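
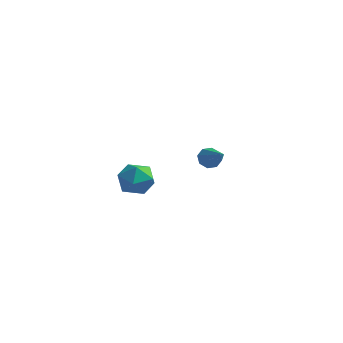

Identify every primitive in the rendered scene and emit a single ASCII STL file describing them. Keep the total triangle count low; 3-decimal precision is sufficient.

solid 
facet normal -0.345 0.795 0.498
outer loop
vertex -0.18 -2.346 3.434
vertex -0.366 -2.901 4.191
vertex 0.488 -2.477 4.106
endloop
endfacet
facet normal 0.161 0.986 0.032
outer loop
vertex -0.18 -2.346 3.434
vertex 0.488 -2.477 4.106
vertex 0.732 -2.487 3.181
endloop
endfacet
facet normal -0.050 0.784 -0.618
outer loop
vertex -0.18 -2.346 3.434
vertex 0.732 -2.487 3.181
vertex 0.028 -2.916 2.694
endloop
endfacet
facet normal -0.688 0.469 -0.554
outer loop
vertex -0.18 -2.346 3.434
vertex 0.028 -2.916 2.694
vertex -0.65 -3.172 3.319
endloop
endfacet
facet normal -0.869 0.476 0.135
outer loop
vertex -0.18 -2.346 3.434
vertex -0.65 -3.172 3.319
vertex -0.366 -2.901 4.191
endloop
endfacet
facet normal 0.756 0.626 0.193
outer loop
vertex 0.732 -2.487 3.181
vertex 0.488 -2.477 4.106
vertex 1.11 -3.128 3.781
endloop
endfacet
facet normal -0.063 0.317 0.946
outer loop
vertex 0.488 -2.477 4.106
vertex -0.366 -2.901 4.191
vertex 0.432 -3.384 4.406
endloop
endfacet
facet normal -0.911 -0.201 0.359
outer loop
vertex -0.366 -2.901 4.191
vertex -0.65 -3.172 3.319
vertex -0.272 -3.813 3.919
endloop
endfacet
facet normal -0.618 -0.212 -0.757
outer loop
vertex -0.65 -3.172 3.319
vertex 0.028 -2.916 2.694
vertex -0.028 -3.823 2.994
endloop
endfacet
facet normal 0.413 0.299 -0.860
outer loop
vertex 0.028 -2.916 2.694
vertex 0.732 -2.487 3.181
vertex 0.826 -3.399 2.909
endloop
endfacet
facet normal 0.688 -0.469 0.554
outer loop
vertex 0.64 -3.954 3.666
vertex 1.11 -3.128 3.781
vertex 0.432 -3.384 4.406
endloop
endfacet
facet normal 0.050 -0.784 0.618
outer loop
vertex 0.64 -3.954 3.666
vertex 0.432 -3.384 4.406
vertex -0.272 -3.813 3.919
endloop
endfacet
facet normal -0.161 -0.986 -0.032
outer loop
vertex 0.64 -3.954 3.666
vertex -0.272 -3.813 3.919
vertex -0.028 -3.823 2.994
endloop
endfacet
facet normal 0.345 -0.795 -0.498
outer loop
vertex 0.64 -3.954 3.666
vertex -0.028 -3.823 2.994
vertex 0.826 -3.399 2.909
endloop
endfacet
facet normal 0.869 -0.476 -0.135
outer loop
vertex 0.64 -3.954 3.666
vertex 0.826 -3.399 2.909
vertex 1.11 -3.128 3.781
endloop
endfacet
facet normal 0.618 0.212 0.757
outer loop
vertex 0.432 -3.384 4.406
vertex 1.11 -3.128 3.781
vertex 0.488 -2.477 4.106
endloop
endfacet
facet normal -0.413 -0.299 0.860
outer loop
vertex -0.272 -3.813 3.919
vertex 0.432 -3.384 4.406
vertex -0.366 -2.901 4.191
endloop
endfacet
facet normal -0.756 -0.626 -0.193
outer loop
vertex -0.028 -3.823 2.994
vertex -0.272 -3.813 3.919
vertex -0.65 -3.172 3.319
endloop
endfacet
facet normal 0.063 -0.317 -0.946
outer loop
vertex 0.826 -3.399 2.909
vertex -0.028 -3.823 2.994
vertex 0.028 -2.916 2.694
endloop
endfacet
facet normal 0.911 0.201 -0.359
outer loop
vertex 1.11 -3.128 3.781
vertex 0.826 -3.399 2.909
vertex 0.732 -2.487 3.181
endloop
endfacet
facet normal -0.742 0.454 -0.493
outer loop
vertex 0.418 3.009 1.999
vertex 0.055 2.959 2.5
vertex 0.455 3.383 2.288
endloop
endfacet
facet normal 0.867 0.249 -0.433
outer loop
vertex 0.418 3.009 1.999
vertex 0.455 3.383 2.288
vertex 1.325 2.181 3.34
endloop
endfacet
facet normal -0.743 0.456 -0.490
outer loop
vertex 0.455 3.383 2.288
vertex 0.055 2.959 2.5
vertex 0.259 3.509 2.702
endloop
endfacet
facet normal 0.736 0.661 0.147
outer loop
vertex 0.455 3.383 2.288
vertex 0.259 3.509 2.702
vertex 1.325 2.181 3.34
endloop
endfacet
facet normal -0.741 0.456 -0.493
outer loop
vertex 0.259 3.509 2.702
vertex 0.055 2.959 2.5
vertex -0.057 3.313 2.996
endloop
endfacet
facet normal 0.310 0.602 0.735
outer loop
vertex 0.259 3.509 2.702
vertex -0.057 3.313 2.996
vertex 1.325 2.181 3.34
endloop
endfacet
facet normal -0.742 0.455 -0.492
outer loop
vertex -0.057 3.313 2.996
vertex 0.055 2.959 2.5
vertex -0.307 2.909 3.0
endloop
endfacet
facet normal -0.157 0.107 0.982
outer loop
vertex -0.057 3.313 2.996
vertex -0.307 2.909 3.0
vertex 1.325 2.181 3.34
endloop
endfacet
facet normal -0.742 0.455 -0.492
outer loop
vertex -0.307 2.909 3.0
vertex 0.055 2.959 2.5
vertex -0.345 2.535 2.711
endloop
endfacet
facet normal -0.395 -0.536 0.746
outer loop
vertex -0.307 2.909 3.0
vertex -0.345 2.535 2.711
vertex 1.325 2.181 3.34
endloop
endfacet
facet normal -0.742 0.455 -0.493
outer loop
vertex -0.345 2.535 2.711
vertex 0.055 2.959 2.5
vertex -0.148 2.409 2.298
endloop
endfacet
facet normal -0.263 -0.951 0.164
outer loop
vertex -0.345 2.535 2.711
vertex -0.148 2.409 2.298
vertex 1.325 2.181 3.34
endloop
endfacet
facet normal -0.743 0.455 -0.492
outer loop
vertex -0.148 2.409 2.298
vertex 0.055 2.959 2.5
vertex 0.168 2.606 2.003
endloop
endfacet
facet normal 0.161 -0.892 -0.423
outer loop
vertex -0.148 2.409 2.298
vertex 0.168 2.606 2.003
vertex 1.325 2.181 3.34
endloop
endfacet
facet normal -0.742 0.455 -0.492
outer loop
vertex 0.168 2.606 2.003
vertex 0.055 2.959 2.5
vertex 0.418 3.009 1.999
endloop
endfacet
facet normal 0.628 -0.396 -0.670
outer loop
vertex 0.168 2.606 2.003
vertex 0.418 3.009 1.999
vertex 1.325 2.181 3.34
endloop
endfacet

endsolid


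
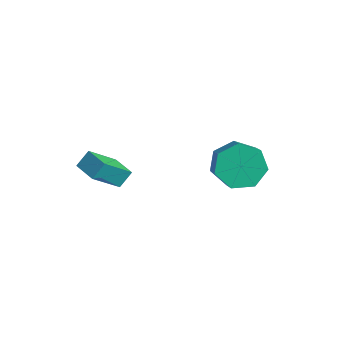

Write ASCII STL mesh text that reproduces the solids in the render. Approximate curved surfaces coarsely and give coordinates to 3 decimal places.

solid 
facet normal -1.000 0.024 0.008
outer loop
vertex -4.249 -1.668 -3.658
vertex -4.231 -1.111 -3.057
vertex -4.229 -0.444 -4.794
endloop
endfacet
facet normal -0.022 -0.680 -0.733
outer loop
vertex -3.149 -0.469 -4.803
vertex -4.249 -1.668 -3.658
vertex -4.229 -0.444 -4.794
endloop
endfacet
facet normal -1.000 0.024 0.008
outer loop
vertex -4.229 -0.444 -4.794
vertex -4.231 -1.111 -3.057
vertex -4.211 0.114 -4.193
endloop
endfacet
facet normal 0.011 0.733 -0.681
outer loop
vertex -4.211 0.114 -4.193
vertex -3.149 -0.469 -4.803
vertex -4.229 -0.444 -4.794
endloop
endfacet
facet normal -0.011 -0.733 0.680
outer loop
vertex -4.249 -1.668 -3.658
vertex -3.151 -1.136 -3.066
vertex -4.231 -1.111 -3.057
endloop
endfacet
facet normal -0.022 -0.680 -0.733
outer loop
vertex -3.169 -1.694 -3.667
vertex -4.249 -1.668 -3.658
vertex -3.149 -0.469 -4.803
endloop
endfacet
facet normal -0.012 -0.733 0.681
outer loop
vertex -3.169 -1.694 -3.667
vertex -3.151 -1.136 -3.066
vertex -4.249 -1.668 -3.658
endloop
endfacet
facet normal 0.022 0.680 0.733
outer loop
vertex -4.231 -1.111 -3.057
vertex -3.151 -1.136 -3.066
vertex -4.211 0.114 -4.193
endloop
endfacet
facet normal 0.012 0.733 -0.680
outer loop
vertex -3.131 0.088 -4.202
vertex -3.149 -0.469 -4.803
vertex -4.211 0.114 -4.193
endloop
endfacet
facet normal 0.022 0.680 0.733
outer loop
vertex -4.211 0.114 -4.193
vertex -3.151 -1.136 -3.066
vertex -3.131 0.088 -4.202
endloop
endfacet
facet normal 1.000 -0.024 -0.008
outer loop
vertex -3.131 0.088 -4.202
vertex -3.169 -1.694 -3.667
vertex -3.149 -0.469 -4.803
endloop
endfacet
facet normal 1.000 -0.024 -0.008
outer loop
vertex -3.151 -1.136 -3.066
vertex -3.169 -1.694 -3.667
vertex -3.131 0.088 -4.202
endloop
endfacet
facet normal -0.731 0.391 -0.559
outer loop
vertex 1.132 2.346 -3.044
vertex 0.478 2.205 -2.287
vertex 1.056 3.011 -2.479
endloop
endfacet
facet normal 0.677 0.520 -0.521
outer loop
vertex 1.132 2.346 -3.044
vertex 1.056 3.011 -2.479
vertex 1.936 1.916 -2.429
endloop
endfacet
facet normal 0.677 0.520 -0.521
outer loop
vertex 1.936 1.916 -2.429
vertex 1.056 3.011 -2.479
vertex 1.86 2.581 -1.864
endloop
endfacet
facet normal 0.731 -0.392 0.559
outer loop
vertex 1.936 1.916 -2.429
vertex 1.86 2.581 -1.864
vertex 1.282 1.775 -1.673
endloop
endfacet
facet normal -0.731 0.391 -0.560
outer loop
vertex 1.056 3.011 -2.479
vertex 0.478 2.205 -2.287
vertex 0.544 3.07 -1.769
endloop
endfacet
facet normal 0.354 0.918 0.179
outer loop
vertex 1.056 3.011 -2.479
vertex 0.544 3.07 -1.769
vertex 1.86 2.581 -1.864
endloop
endfacet
facet normal 0.354 0.918 0.180
outer loop
vertex 1.86 2.581 -1.864
vertex 0.544 3.07 -1.769
vertex 1.349 2.639 -1.154
endloop
endfacet
facet normal 0.731 -0.392 0.558
outer loop
vertex 1.86 2.581 -1.864
vertex 1.349 2.639 -1.154
vertex 1.282 1.775 -1.673
endloop
endfacet
facet normal -0.731 0.391 -0.559
outer loop
vertex 0.544 3.07 -1.769
vertex 0.478 2.205 -2.287
vertex -0.017 2.477 -1.45
endloop
endfacet
facet normal -0.235 0.624 0.745
outer loop
vertex 0.544 3.07 -1.769
vertex -0.017 2.477 -1.45
vertex 1.349 2.639 -1.154
endloop
endfacet
facet normal -0.235 0.625 0.745
outer loop
vertex 1.349 2.639 -1.154
vertex -0.017 2.477 -1.45
vertex 0.787 2.047 -0.835
endloop
endfacet
facet normal 0.731 -0.392 0.559
outer loop
vertex 1.349 2.639 -1.154
vertex 0.787 2.047 -0.835
vertex 1.282 1.775 -1.673
endloop
endfacet
facet normal -0.731 0.392 -0.559
outer loop
vertex -0.017 2.477 -1.45
vertex 0.478 2.205 -2.287
vertex -0.206 1.68 -1.761
endloop
endfacet
facet normal -0.647 -0.139 0.749
outer loop
vertex -0.017 2.477 -1.45
vertex -0.206 1.68 -1.761
vertex 0.787 2.047 -0.835
endloop
endfacet
facet normal -0.647 -0.140 0.749
outer loop
vertex 0.787 2.047 -0.835
vertex -0.206 1.68 -1.761
vertex 0.599 1.249 -1.146
endloop
endfacet
facet normal 0.732 -0.390 0.559
outer loop
vertex 0.787 2.047 -0.835
vertex 0.599 1.249 -1.146
vertex 1.282 1.775 -1.673
endloop
endfacet
facet normal -0.731 0.392 -0.559
outer loop
vertex -0.206 1.68 -1.761
vertex 0.478 2.205 -2.287
vertex 0.12 1.278 -2.469
endloop
endfacet
facet normal -0.572 -0.798 0.190
outer loop
vertex -0.206 1.68 -1.761
vertex 0.12 1.278 -2.469
vertex 0.599 1.249 -1.146
endloop
endfacet
facet normal -0.571 -0.799 0.189
outer loop
vertex 0.599 1.249 -1.146
vertex 0.12 1.278 -2.469
vertex 0.925 0.848 -1.854
endloop
endfacet
facet normal 0.732 -0.391 0.558
outer loop
vertex 0.599 1.249 -1.146
vertex 0.925 0.848 -1.854
vertex 1.282 1.775 -1.673
endloop
endfacet
facet normal -0.731 0.392 -0.559
outer loop
vertex 0.12 1.278 -2.469
vertex 0.478 2.205 -2.287
vertex 0.716 1.575 -3.04
endloop
endfacet
facet normal -0.065 -0.856 -0.513
outer loop
vertex 0.12 1.278 -2.469
vertex 0.716 1.575 -3.04
vertex 0.925 0.848 -1.854
endloop
endfacet
facet normal -0.066 -0.856 -0.513
outer loop
vertex 0.925 0.848 -1.854
vertex 0.716 1.575 -3.04
vertex 1.52 1.144 -2.425
endloop
endfacet
facet normal 0.731 -0.391 0.559
outer loop
vertex 0.925 0.848 -1.854
vertex 1.52 1.144 -2.425
vertex 1.282 1.775 -1.673
endloop
endfacet
facet normal -0.731 0.392 -0.559
outer loop
vertex 0.716 1.575 -3.04
vertex 0.478 2.205 -2.287
vertex 1.132 2.346 -3.044
endloop
endfacet
facet normal 0.490 -0.269 -0.829
outer loop
vertex 0.716 1.575 -3.04
vertex 1.132 2.346 -3.044
vertex 1.52 1.144 -2.425
endloop
endfacet
facet normal 0.490 -0.269 -0.829
outer loop
vertex 1.52 1.144 -2.425
vertex 1.132 2.346 -3.044
vertex 1.936 1.916 -2.429
endloop
endfacet
facet normal 0.731 -0.391 0.559
outer loop
vertex 1.52 1.144 -2.425
vertex 1.936 1.916 -2.429
vertex 1.282 1.775 -1.673
endloop
endfacet

endsolid


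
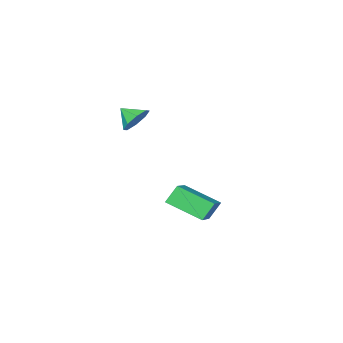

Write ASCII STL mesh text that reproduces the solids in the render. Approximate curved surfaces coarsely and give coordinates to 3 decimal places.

solid 
facet normal -0.345 0.763 -0.546
outer loop
vertex -0.005 -2.24 2.173
vertex -0.717 -2.257 2.599
vertex 0.009 -1.866 2.687
endloop
endfacet
facet normal 0.958 -0.242 0.150
outer loop
vertex -0.005 -2.24 2.173
vertex 0.009 -1.866 2.687
vertex -0.363 -3.043 3.161
endloop
endfacet
facet normal -0.345 0.763 -0.547
outer loop
vertex 0.009 -1.866 2.687
vertex -0.717 -2.257 2.599
vertex -0.402 -1.721 3.148
endloop
endfacet
facet normal 0.751 0.029 0.660
outer loop
vertex 0.009 -1.866 2.687
vertex -0.402 -1.721 3.148
vertex -0.363 -3.043 3.161
endloop
endfacet
facet normal -0.345 0.763 -0.547
outer loop
vertex -0.402 -1.721 3.148
vertex -0.717 -2.257 2.599
vertex -0.998 -1.89 3.288
endloop
endfacet
facet normal 0.224 0.016 0.974
outer loop
vertex -0.402 -1.721 3.148
vertex -0.998 -1.89 3.288
vertex -0.363 -3.043 3.161
endloop
endfacet
facet normal -0.344 0.763 -0.547
outer loop
vertex -0.998 -1.89 3.288
vertex -0.717 -2.257 2.599
vertex -1.43 -2.274 3.024
endloop
endfacet
facet normal -0.313 -0.273 0.910
outer loop
vertex -0.998 -1.89 3.288
vertex -1.43 -2.274 3.024
vertex -0.363 -3.043 3.161
endloop
endfacet
facet normal -0.344 0.763 -0.547
outer loop
vertex -1.43 -2.274 3.024
vertex -0.717 -2.257 2.599
vertex -1.444 -2.648 2.511
endloop
endfacet
facet normal -0.547 -0.669 0.503
outer loop
vertex -1.43 -2.274 3.024
vertex -1.444 -2.648 2.511
vertex -0.363 -3.043 3.161
endloop
endfacet
facet normal -0.345 0.764 -0.546
outer loop
vertex -1.444 -2.648 2.511
vertex -0.717 -2.257 2.599
vertex -1.033 -2.793 2.049
endloop
endfacet
facet normal -0.340 -0.941 -0.007
outer loop
vertex -1.444 -2.648 2.511
vertex -1.033 -2.793 2.049
vertex -0.363 -3.043 3.161
endloop
endfacet
facet normal -0.345 0.764 -0.546
outer loop
vertex -1.033 -2.793 2.049
vertex -0.717 -2.257 2.599
vertex -0.437 -2.624 1.909
endloop
endfacet
facet normal 0.188 -0.928 -0.322
outer loop
vertex -1.033 -2.793 2.049
vertex -0.437 -2.624 1.909
vertex -0.363 -3.043 3.161
endloop
endfacet
facet normal -0.345 0.763 -0.546
outer loop
vertex -0.437 -2.624 1.909
vertex -0.717 -2.257 2.599
vertex -0.005 -2.24 2.173
endloop
endfacet
facet normal 0.725 -0.639 -0.257
outer loop
vertex -0.437 -2.624 1.909
vertex -0.005 -2.24 2.173
vertex -0.363 -3.043 3.161
endloop
endfacet
facet normal -0.581 0.045 0.813
outer loop
vertex -2.471 -1.582 -1.825
vertex -3.48 -0.041 -2.631
vertex -3.759 -2.87 -2.675
endloop
endfacet
facet normal 0.502 -0.766 0.401
outer loop
vertex -3.12 -2.919 -3.569
vertex -2.471 -1.582 -1.825
vertex -3.759 -2.87 -2.675
endloop
endfacet
facet normal -0.581 0.045 0.813
outer loop
vertex -3.759 -2.87 -2.675
vertex -3.48 -0.041 -2.631
vertex -4.768 -1.329 -3.481
endloop
endfacet
facet normal -0.641 -0.641 -0.423
outer loop
vertex -4.768 -1.329 -3.481
vertex -3.12 -2.919 -3.569
vertex -3.759 -2.87 -2.675
endloop
endfacet
facet normal 0.641 0.641 0.423
outer loop
vertex -2.471 -1.582 -1.825
vertex -2.841 -0.09 -3.525
vertex -3.48 -0.041 -2.631
endloop
endfacet
facet normal 0.502 -0.766 0.401
outer loop
vertex -1.832 -1.631 -2.719
vertex -2.471 -1.582 -1.825
vertex -3.12 -2.919 -3.569
endloop
endfacet
facet normal 0.641 0.641 0.423
outer loop
vertex -1.832 -1.631 -2.719
vertex -2.841 -0.09 -3.525
vertex -2.471 -1.582 -1.825
endloop
endfacet
facet normal -0.502 0.766 -0.401
outer loop
vertex -3.48 -0.041 -2.631
vertex -2.841 -0.09 -3.525
vertex -4.768 -1.329 -3.481
endloop
endfacet
facet normal -0.641 -0.641 -0.423
outer loop
vertex -4.129 -1.378 -4.375
vertex -3.12 -2.919 -3.569
vertex -4.768 -1.329 -3.481
endloop
endfacet
facet normal -0.502 0.766 -0.401
outer loop
vertex -4.768 -1.329 -3.481
vertex -2.841 -0.09 -3.525
vertex -4.129 -1.378 -4.375
endloop
endfacet
facet normal 0.581 -0.045 -0.813
outer loop
vertex -4.129 -1.378 -4.375
vertex -1.832 -1.631 -2.719
vertex -3.12 -2.919 -3.569
endloop
endfacet
facet normal 0.581 -0.045 -0.813
outer loop
vertex -2.841 -0.09 -3.525
vertex -1.832 -1.631 -2.719
vertex -4.129 -1.378 -4.375
endloop
endfacet

endsolid


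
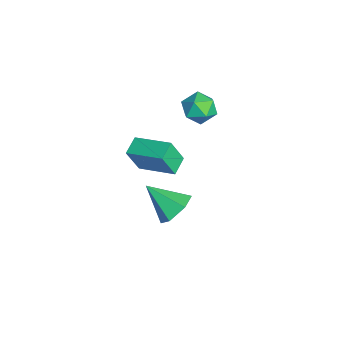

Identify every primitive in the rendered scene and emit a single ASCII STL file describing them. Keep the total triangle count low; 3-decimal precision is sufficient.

solid 
facet normal -0.482 0.599 0.640
outer loop
vertex -1.678 2.972 0.633
vertex -1.634 2.26 1.332
vertex -0.899 2.933 1.256
endloop
endfacet
facet normal -0.093 0.980 0.178
outer loop
vertex -1.678 2.972 0.633
vertex -0.899 2.933 1.256
vertex -0.754 3.123 0.286
endloop
endfacet
facet normal -0.314 0.819 -0.480
outer loop
vertex -1.678 2.972 0.633
vertex -0.754 3.123 0.286
vertex -1.399 2.569 -0.237
endloop
endfacet
facet normal -0.839 0.339 -0.426
outer loop
vertex -1.678 2.972 0.633
vertex -1.399 2.569 -0.237
vertex -1.943 2.035 0.409
endloop
endfacet
facet normal -0.942 0.203 0.266
outer loop
vertex -1.678 2.972 0.633
vertex -1.943 2.035 0.409
vertex -1.634 2.26 1.332
endloop
endfacet
facet normal 0.587 0.774 0.239
outer loop
vertex -0.754 3.123 0.286
vertex -0.899 2.933 1.256
vertex -0.137 2.505 0.771
endloop
endfacet
facet normal -0.041 0.156 0.987
outer loop
vertex -0.899 2.933 1.256
vertex -1.634 2.26 1.332
vertex -0.681 1.971 1.417
endloop
endfacet
facet normal -0.786 -0.486 0.382
outer loop
vertex -1.634 2.26 1.332
vertex -1.943 2.035 0.409
vertex -1.326 1.417 0.894
endloop
endfacet
facet normal -0.619 -0.264 -0.740
outer loop
vertex -1.943 2.035 0.409
vertex -1.399 2.569 -0.237
vertex -1.181 1.607 -0.076
endloop
endfacet
facet normal 0.229 0.513 -0.827
outer loop
vertex -1.399 2.569 -0.237
vertex -0.754 3.123 0.286
vertex -0.446 2.28 -0.152
endloop
endfacet
facet normal 0.839 -0.339 0.426
outer loop
vertex -0.402 1.568 0.547
vertex -0.137 2.505 0.771
vertex -0.681 1.971 1.417
endloop
endfacet
facet normal 0.314 -0.819 0.480
outer loop
vertex -0.402 1.568 0.547
vertex -0.681 1.971 1.417
vertex -1.326 1.417 0.894
endloop
endfacet
facet normal 0.093 -0.980 -0.178
outer loop
vertex -0.402 1.568 0.547
vertex -1.326 1.417 0.894
vertex -1.181 1.607 -0.076
endloop
endfacet
facet normal 0.482 -0.599 -0.640
outer loop
vertex -0.402 1.568 0.547
vertex -1.181 1.607 -0.076
vertex -0.446 2.28 -0.152
endloop
endfacet
facet normal 0.942 -0.203 -0.266
outer loop
vertex -0.402 1.568 0.547
vertex -0.446 2.28 -0.152
vertex -0.137 2.505 0.771
endloop
endfacet
facet normal 0.619 0.264 0.740
outer loop
vertex -0.681 1.971 1.417
vertex -0.137 2.505 0.771
vertex -0.899 2.933 1.256
endloop
endfacet
facet normal -0.229 -0.513 0.827
outer loop
vertex -1.326 1.417 0.894
vertex -0.681 1.971 1.417
vertex -1.634 2.26 1.332
endloop
endfacet
facet normal -0.587 -0.774 -0.239
outer loop
vertex -1.181 1.607 -0.076
vertex -1.326 1.417 0.894
vertex -1.943 2.035 0.409
endloop
endfacet
facet normal 0.041 -0.156 -0.987
outer loop
vertex -0.446 2.28 -0.152
vertex -1.181 1.607 -0.076
vertex -1.399 2.569 -0.237
endloop
endfacet
facet normal 0.786 0.486 -0.382
outer loop
vertex -0.137 2.505 0.771
vertex -0.446 2.28 -0.152
vertex -0.754 3.123 0.286
endloop
endfacet
facet normal 0.417 0.682 -0.601
outer loop
vertex 5.148 0.176 -1.784
vertex 4.203 0.595 -1.965
vertex 4.787 0.943 -1.164
endloop
endfacet
facet normal 0.591 -0.321 0.741
outer loop
vertex 5.148 0.176 -1.784
vertex 4.787 0.943 -1.164
vertex 3.377 -0.755 -0.775
endloop
endfacet
facet normal 0.417 0.682 -0.600
outer loop
vertex 4.787 0.943 -1.164
vertex 4.203 0.595 -1.965
vertex 3.841 1.362 -1.345
endloop
endfacet
facet normal -0.063 0.272 0.960
outer loop
vertex 4.787 0.943 -1.164
vertex 3.841 1.362 -1.345
vertex 3.377 -0.755 -0.775
endloop
endfacet
facet normal 0.417 0.682 -0.601
outer loop
vertex 3.841 1.362 -1.345
vertex 4.203 0.595 -1.965
vertex 3.257 1.014 -2.145
endloop
endfacet
facet normal -0.827 0.308 0.470
outer loop
vertex 3.841 1.362 -1.345
vertex 3.257 1.014 -2.145
vertex 3.377 -0.755 -0.775
endloop
endfacet
facet normal 0.417 0.683 -0.600
outer loop
vertex 3.257 1.014 -2.145
vertex 4.203 0.595 -1.965
vertex 3.619 0.248 -2.765
endloop
endfacet
facet normal -0.938 -0.249 -0.240
outer loop
vertex 3.257 1.014 -2.145
vertex 3.619 0.248 -2.765
vertex 3.377 -0.755 -0.775
endloop
endfacet
facet normal 0.417 0.682 -0.601
outer loop
vertex 3.619 0.248 -2.765
vertex 4.203 0.595 -1.965
vertex 4.564 -0.171 -2.584
endloop
endfacet
facet normal -0.285 -0.842 -0.459
outer loop
vertex 3.619 0.248 -2.765
vertex 4.564 -0.171 -2.584
vertex 3.377 -0.755 -0.775
endloop
endfacet
facet normal 0.417 0.682 -0.601
outer loop
vertex 4.564 -0.171 -2.584
vertex 4.203 0.595 -1.965
vertex 5.148 0.176 -1.784
endloop
endfacet
facet normal 0.479 -0.877 0.031
outer loop
vertex 4.564 -0.171 -2.584
vertex 5.148 0.176 -1.784
vertex 3.377 -0.755 -0.775
endloop
endfacet
facet normal -0.827 0.480 0.292
outer loop
vertex -2.806 -0.767 -3.346
vertex -1.605 0.941 -2.752
vertex -2.973 -0.108 -4.904
endloop
endfacet
facet normal -0.553 -0.787 -0.273
outer loop
vertex -2.055 -0.641 -5.228
vertex -2.806 -0.767 -3.346
vertex -2.973 -0.108 -4.904
endloop
endfacet
facet normal -0.827 0.480 0.292
outer loop
vertex -2.973 -0.108 -4.904
vertex -1.605 0.941 -2.752
vertex -1.772 1.6 -4.31
endloop
endfacet
facet normal -0.098 0.388 -0.916
outer loop
vertex -1.772 1.6 -4.31
vertex -2.055 -0.641 -5.228
vertex -2.973 -0.108 -4.904
endloop
endfacet
facet normal 0.098 -0.388 0.916
outer loop
vertex -2.806 -0.767 -3.346
vertex -0.687 0.408 -3.076
vertex -1.605 0.941 -2.752
endloop
endfacet
facet normal -0.553 -0.787 -0.273
outer loop
vertex -1.888 -1.3 -3.67
vertex -2.806 -0.767 -3.346
vertex -2.055 -0.641 -5.228
endloop
endfacet
facet normal 0.098 -0.388 0.916
outer loop
vertex -1.888 -1.3 -3.67
vertex -0.687 0.408 -3.076
vertex -2.806 -0.767 -3.346
endloop
endfacet
facet normal 0.553 0.787 0.273
outer loop
vertex -1.605 0.941 -2.752
vertex -0.687 0.408 -3.076
vertex -1.772 1.6 -4.31
endloop
endfacet
facet normal -0.098 0.388 -0.916
outer loop
vertex -0.854 1.067 -4.634
vertex -2.055 -0.641 -5.228
vertex -1.772 1.6 -4.31
endloop
endfacet
facet normal 0.553 0.787 0.273
outer loop
vertex -1.772 1.6 -4.31
vertex -0.687 0.408 -3.076
vertex -0.854 1.067 -4.634
endloop
endfacet
facet normal 0.827 -0.480 -0.292
outer loop
vertex -0.854 1.067 -4.634
vertex -1.888 -1.3 -3.67
vertex -2.055 -0.641 -5.228
endloop
endfacet
facet normal 0.827 -0.480 -0.292
outer loop
vertex -0.687 0.408 -3.076
vertex -1.888 -1.3 -3.67
vertex -0.854 1.067 -4.634
endloop
endfacet

endsolid


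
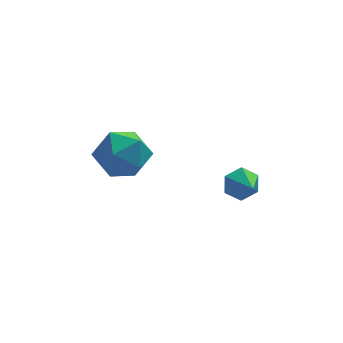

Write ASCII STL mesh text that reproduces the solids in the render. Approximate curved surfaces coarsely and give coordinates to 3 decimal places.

solid 
facet normal -0.190 0.859 -0.476
outer loop
vertex 0.945 2.87 0.799
vertex 0.401 2.96 1.179
vertex 0.993 3.202 1.379
endloop
endfacet
facet normal 0.959 -0.272 0.076
outer loop
vertex 0.945 2.87 0.799
vertex 0.993 3.202 1.379
vertex 0.619 1.98 1.721
endloop
endfacet
facet normal -0.191 0.860 -0.474
outer loop
vertex 0.993 3.202 1.379
vertex 0.401 2.96 1.179
vertex 0.449 3.291 1.76
endloop
endfacet
facet normal 0.578 0.051 0.814
outer loop
vertex 0.993 3.202 1.379
vertex 0.449 3.291 1.76
vertex 0.619 1.98 1.721
endloop
endfacet
facet normal -0.191 0.860 -0.474
outer loop
vertex 0.449 3.291 1.76
vertex 0.401 2.96 1.179
vertex -0.143 3.049 1.56
endloop
endfacet
facet normal -0.295 -0.067 0.953
outer loop
vertex 0.449 3.291 1.76
vertex -0.143 3.049 1.56
vertex 0.619 1.98 1.721
endloop
endfacet
facet normal -0.192 0.859 -0.474
outer loop
vertex -0.143 3.049 1.56
vertex 0.401 2.96 1.179
vertex -0.191 2.718 0.98
endloop
endfacet
facet normal -0.786 -0.507 0.354
outer loop
vertex -0.143 3.049 1.56
vertex -0.191 2.718 0.98
vertex 0.619 1.98 1.721
endloop
endfacet
facet normal -0.191 0.859 -0.476
outer loop
vertex -0.191 2.718 0.98
vertex 0.401 2.96 1.179
vertex 0.353 2.628 0.599
endloop
endfacet
facet normal -0.406 -0.830 -0.383
outer loop
vertex -0.191 2.718 0.98
vertex 0.353 2.628 0.599
vertex 0.619 1.98 1.721
endloop
endfacet
facet normal -0.190 0.859 -0.476
outer loop
vertex 0.353 2.628 0.599
vertex 0.401 2.96 1.179
vertex 0.945 2.87 0.799
endloop
endfacet
facet normal 0.468 -0.713 -0.523
outer loop
vertex 0.353 2.628 0.599
vertex 0.945 2.87 0.799
vertex 0.619 1.98 1.721
endloop
endfacet
facet normal -0.773 0.463 0.434
outer loop
vertex -4.483 3.339 2.857
vertex -3.844 3.654 3.659
vertex -3.961 4.273 2.791
endloop
endfacet
facet normal -0.847 0.454 -0.275
outer loop
vertex -4.483 3.339 2.857
vertex -3.961 4.273 2.791
vertex -4.026 3.633 1.933
endloop
endfacet
facet normal -0.842 -0.227 -0.489
outer loop
vertex -4.483 3.339 2.857
vertex -4.026 3.633 1.933
vertex -3.949 2.618 2.271
endloop
endfacet
facet normal -0.765 -0.638 0.089
outer loop
vertex -4.483 3.339 2.857
vertex -3.949 2.618 2.271
vertex -3.836 2.631 3.337
endloop
endfacet
facet normal -0.722 -0.213 0.659
outer loop
vertex -4.483 3.339 2.857
vertex -3.836 2.631 3.337
vertex -3.844 3.654 3.659
endloop
endfacet
facet normal -0.280 0.780 -0.560
outer loop
vertex -4.026 3.633 1.933
vertex -3.961 4.273 2.791
vertex -3.104 4.129 2.163
endloop
endfacet
facet normal -0.158 0.794 0.587
outer loop
vertex -3.961 4.273 2.791
vertex -3.844 3.654 3.659
vertex -2.991 4.142 3.229
endloop
endfacet
facet normal -0.076 -0.300 0.951
outer loop
vertex -3.844 3.654 3.659
vertex -3.836 2.631 3.337
vertex -2.914 3.127 3.567
endloop
endfacet
facet normal -0.146 -0.989 0.028
outer loop
vertex -3.836 2.631 3.337
vertex -3.949 2.618 2.271
vertex -2.979 2.487 2.709
endloop
endfacet
facet normal -0.272 -0.323 -0.907
outer loop
vertex -3.949 2.618 2.271
vertex -4.026 3.633 1.933
vertex -3.096 3.106 1.841
endloop
endfacet
facet normal 0.765 0.638 -0.089
outer loop
vertex -2.457 3.421 2.643
vertex -3.104 4.129 2.163
vertex -2.991 4.142 3.229
endloop
endfacet
facet normal 0.842 0.227 0.489
outer loop
vertex -2.457 3.421 2.643
vertex -2.991 4.142 3.229
vertex -2.914 3.127 3.567
endloop
endfacet
facet normal 0.847 -0.454 0.275
outer loop
vertex -2.457 3.421 2.643
vertex -2.914 3.127 3.567
vertex -2.979 2.487 2.709
endloop
endfacet
facet normal 0.773 -0.463 -0.434
outer loop
vertex -2.457 3.421 2.643
vertex -2.979 2.487 2.709
vertex -3.096 3.106 1.841
endloop
endfacet
facet normal 0.722 0.213 -0.659
outer loop
vertex -2.457 3.421 2.643
vertex -3.096 3.106 1.841
vertex -3.104 4.129 2.163
endloop
endfacet
facet normal 0.146 0.989 -0.028
outer loop
vertex -2.991 4.142 3.229
vertex -3.104 4.129 2.163
vertex -3.961 4.273 2.791
endloop
endfacet
facet normal 0.272 0.323 0.907
outer loop
vertex -2.914 3.127 3.567
vertex -2.991 4.142 3.229
vertex -3.844 3.654 3.659
endloop
endfacet
facet normal 0.280 -0.780 0.560
outer loop
vertex -2.979 2.487 2.709
vertex -2.914 3.127 3.567
vertex -3.836 2.631 3.337
endloop
endfacet
facet normal 0.158 -0.794 -0.587
outer loop
vertex -3.096 3.106 1.841
vertex -2.979 2.487 2.709
vertex -3.949 2.618 2.271
endloop
endfacet
facet normal 0.076 0.300 -0.951
outer loop
vertex -3.104 4.129 2.163
vertex -3.096 3.106 1.841
vertex -4.026 3.633 1.933
endloop
endfacet

endsolid


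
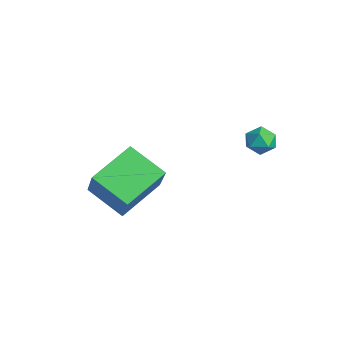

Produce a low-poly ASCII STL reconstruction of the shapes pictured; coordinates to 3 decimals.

solid 
facet normal -0.228 -0.329 0.916
outer loop
vertex 2.913 0.257 3.671
vertex 2.977 -0.339 3.473
vertex 3.474 -0.029 3.708
endloop
endfacet
facet normal 0.095 0.309 0.946
outer loop
vertex 2.913 0.257 3.671
vertex 3.474 -0.029 3.708
vertex 3.438 0.571 3.516
endloop
endfacet
facet normal -0.293 0.770 0.567
outer loop
vertex 2.913 0.257 3.671
vertex 3.438 0.571 3.516
vertex 2.918 0.632 3.164
endloop
endfacet
facet normal -0.857 0.419 0.301
outer loop
vertex 2.913 0.257 3.671
vertex 2.918 0.632 3.164
vertex 2.634 0.07 3.137
endloop
endfacet
facet normal -0.816 -0.259 0.517
outer loop
vertex 2.913 0.257 3.671
vertex 2.634 0.07 3.137
vertex 2.977 -0.339 3.473
endloop
endfacet
facet normal 0.733 0.247 0.633
outer loop
vertex 3.438 0.571 3.516
vertex 3.474 -0.029 3.708
vertex 3.826 0.17 3.223
endloop
endfacet
facet normal 0.213 -0.784 0.584
outer loop
vertex 3.474 -0.029 3.708
vertex 2.977 -0.339 3.473
vertex 3.542 -0.392 3.196
endloop
endfacet
facet normal -0.739 -0.671 -0.061
outer loop
vertex 2.977 -0.339 3.473
vertex 2.634 0.07 3.137
vertex 3.022 -0.331 2.844
endloop
endfacet
facet normal -0.806 0.427 -0.410
outer loop
vertex 2.634 0.07 3.137
vertex 2.918 0.632 3.164
vertex 2.986 0.269 2.652
endloop
endfacet
facet normal 0.103 0.994 0.020
outer loop
vertex 2.918 0.632 3.164
vertex 3.438 0.571 3.516
vertex 3.483 0.579 2.887
endloop
endfacet
facet normal 0.857 -0.419 -0.301
outer loop
vertex 3.547 -0.017 2.689
vertex 3.826 0.17 3.223
vertex 3.542 -0.392 3.196
endloop
endfacet
facet normal 0.293 -0.770 -0.567
outer loop
vertex 3.547 -0.017 2.689
vertex 3.542 -0.392 3.196
vertex 3.022 -0.331 2.844
endloop
endfacet
facet normal -0.095 -0.309 -0.946
outer loop
vertex 3.547 -0.017 2.689
vertex 3.022 -0.331 2.844
vertex 2.986 0.269 2.652
endloop
endfacet
facet normal 0.228 0.329 -0.916
outer loop
vertex 3.547 -0.017 2.689
vertex 2.986 0.269 2.652
vertex 3.483 0.579 2.887
endloop
endfacet
facet normal 0.816 0.259 -0.517
outer loop
vertex 3.547 -0.017 2.689
vertex 3.483 0.579 2.887
vertex 3.826 0.17 3.223
endloop
endfacet
facet normal 0.806 -0.427 0.410
outer loop
vertex 3.542 -0.392 3.196
vertex 3.826 0.17 3.223
vertex 3.474 -0.029 3.708
endloop
endfacet
facet normal -0.103 -0.994 -0.020
outer loop
vertex 3.022 -0.331 2.844
vertex 3.542 -0.392 3.196
vertex 2.977 -0.339 3.473
endloop
endfacet
facet normal -0.733 -0.247 -0.633
outer loop
vertex 2.986 0.269 2.652
vertex 3.022 -0.331 2.844
vertex 2.634 0.07 3.137
endloop
endfacet
facet normal -0.213 0.784 -0.584
outer loop
vertex 3.483 0.579 2.887
vertex 2.986 0.269 2.652
vertex 2.918 0.632 3.164
endloop
endfacet
facet normal 0.739 0.671 0.061
outer loop
vertex 3.826 0.17 3.223
vertex 3.483 0.579 2.887
vertex 3.438 0.571 3.516
endloop
endfacet
facet normal -0.687 -0.540 0.487
outer loop
vertex 0.932 -5.245 0.956
vertex 0.192 -3.596 1.74
vertex -0.287 -5.067 -0.568
endloop
endfacet
facet normal 0.376 -0.837 -0.398
outer loop
vertex 0.888 -4.144 -1.4
vertex 0.932 -5.245 0.956
vertex -0.287 -5.067 -0.568
endloop
endfacet
facet normal -0.687 -0.540 0.487
outer loop
vertex -0.287 -5.067 -0.568
vertex 0.192 -3.596 1.74
vertex -1.027 -3.418 0.216
endloop
endfacet
facet normal -0.622 0.091 -0.778
outer loop
vertex -1.027 -3.418 0.216
vertex 0.888 -4.144 -1.4
vertex -0.287 -5.067 -0.568
endloop
endfacet
facet normal 0.622 -0.091 0.778
outer loop
vertex 0.932 -5.245 0.956
vertex 1.367 -2.673 0.908
vertex 0.192 -3.596 1.74
endloop
endfacet
facet normal 0.376 -0.837 -0.398
outer loop
vertex 2.107 -4.322 0.124
vertex 0.932 -5.245 0.956
vertex 0.888 -4.144 -1.4
endloop
endfacet
facet normal 0.622 -0.091 0.778
outer loop
vertex 2.107 -4.322 0.124
vertex 1.367 -2.673 0.908
vertex 0.932 -5.245 0.956
endloop
endfacet
facet normal -0.376 0.837 0.398
outer loop
vertex 0.192 -3.596 1.74
vertex 1.367 -2.673 0.908
vertex -1.027 -3.418 0.216
endloop
endfacet
facet normal -0.622 0.091 -0.778
outer loop
vertex 0.148 -2.495 -0.616
vertex 0.888 -4.144 -1.4
vertex -1.027 -3.418 0.216
endloop
endfacet
facet normal -0.376 0.837 0.398
outer loop
vertex -1.027 -3.418 0.216
vertex 1.367 -2.673 0.908
vertex 0.148 -2.495 -0.616
endloop
endfacet
facet normal 0.687 0.540 -0.487
outer loop
vertex 0.148 -2.495 -0.616
vertex 2.107 -4.322 0.124
vertex 0.888 -4.144 -1.4
endloop
endfacet
facet normal 0.687 0.540 -0.487
outer loop
vertex 1.367 -2.673 0.908
vertex 2.107 -4.322 0.124
vertex 0.148 -2.495 -0.616
endloop
endfacet

endsolid


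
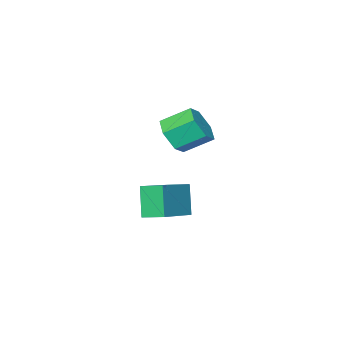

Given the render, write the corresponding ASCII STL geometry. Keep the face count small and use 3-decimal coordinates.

solid 
facet normal -0.891 -0.314 -0.329
outer loop
vertex -4.415 -3.01 0.05
vertex -4.792 -2.165 0.265
vertex -4.091 -2.525 -1.288
endloop
endfacet
facet normal 0.397 -0.889 -0.226
outer loop
vertex -2.248 -1.875 -0.605
vertex -4.415 -3.01 0.05
vertex -4.091 -2.525 -1.288
endloop
endfacet
facet normal -0.891 -0.314 -0.329
outer loop
vertex -4.091 -2.525 -1.288
vertex -4.792 -2.165 0.265
vertex -4.468 -1.68 -1.073
endloop
endfacet
facet normal 0.222 0.332 -0.917
outer loop
vertex -4.468 -1.68 -1.073
vertex -2.248 -1.875 -0.605
vertex -4.091 -2.525 -1.288
endloop
endfacet
facet normal -0.222 -0.332 0.917
outer loop
vertex -4.415 -3.01 0.05
vertex -2.949 -1.515 0.948
vertex -4.792 -2.165 0.265
endloop
endfacet
facet normal 0.397 -0.889 -0.226
outer loop
vertex -2.572 -2.36 0.733
vertex -4.415 -3.01 0.05
vertex -2.248 -1.875 -0.605
endloop
endfacet
facet normal -0.222 -0.332 0.917
outer loop
vertex -2.572 -2.36 0.733
vertex -2.949 -1.515 0.948
vertex -4.415 -3.01 0.05
endloop
endfacet
facet normal -0.397 0.889 0.226
outer loop
vertex -4.792 -2.165 0.265
vertex -2.949 -1.515 0.948
vertex -4.468 -1.68 -1.073
endloop
endfacet
facet normal 0.222 0.332 -0.917
outer loop
vertex -2.625 -1.03 -0.39
vertex -2.248 -1.875 -0.605
vertex -4.468 -1.68 -1.073
endloop
endfacet
facet normal -0.397 0.889 0.226
outer loop
vertex -4.468 -1.68 -1.073
vertex -2.949 -1.515 0.948
vertex -2.625 -1.03 -0.39
endloop
endfacet
facet normal 0.891 0.314 0.329
outer loop
vertex -2.625 -1.03 -0.39
vertex -2.572 -2.36 0.733
vertex -2.248 -1.875 -0.605
endloop
endfacet
facet normal 0.891 0.314 0.329
outer loop
vertex -2.949 -1.515 0.948
vertex -2.572 -2.36 0.733
vertex -2.625 -1.03 -0.39
endloop
endfacet
facet normal 0.616 -0.593 -0.518
outer loop
vertex -2.547 -1.005 3.856
vertex -3.21 -1.316 3.423
vertex -2.795 -0.632 3.134
endloop
endfacet
facet normal 0.731 0.675 0.097
outer loop
vertex -2.547 -1.005 3.856
vertex -2.795 -0.632 3.134
vertex -3.348 -0.234 4.529
endloop
endfacet
facet normal 0.731 0.675 0.097
outer loop
vertex -3.348 -0.234 4.529
vertex -2.795 -0.632 3.134
vertex -3.596 0.139 3.807
endloop
endfacet
facet normal -0.616 0.593 0.518
outer loop
vertex -3.348 -0.234 4.529
vertex -3.596 0.139 3.807
vertex -4.01 -0.544 4.097
endloop
endfacet
facet normal 0.616 -0.593 -0.518
outer loop
vertex -2.795 -0.632 3.134
vertex -3.21 -1.316 3.423
vertex -3.458 -0.943 2.701
endloop
endfacet
facet normal 0.113 0.717 -0.688
outer loop
vertex -2.795 -0.632 3.134
vertex -3.458 -0.943 2.701
vertex -3.596 0.139 3.807
endloop
endfacet
facet normal 0.114 0.717 -0.687
outer loop
vertex -3.596 0.139 3.807
vertex -3.458 -0.943 2.701
vertex -4.259 -0.171 3.374
endloop
endfacet
facet normal -0.616 0.593 0.518
outer loop
vertex -3.596 0.139 3.807
vertex -4.259 -0.171 3.374
vertex -4.01 -0.544 4.097
endloop
endfacet
facet normal 0.616 -0.593 -0.518
outer loop
vertex -3.458 -0.943 2.701
vertex -3.21 -1.316 3.423
vertex -3.872 -1.626 2.991
endloop
endfacet
facet normal -0.619 0.042 -0.784
outer loop
vertex -3.458 -0.943 2.701
vertex -3.872 -1.626 2.991
vertex -4.259 -0.171 3.374
endloop
endfacet
facet normal -0.619 0.042 -0.784
outer loop
vertex -4.259 -0.171 3.374
vertex -3.872 -1.626 2.991
vertex -4.673 -0.855 3.664
endloop
endfacet
facet normal -0.616 0.593 0.518
outer loop
vertex -4.259 -0.171 3.374
vertex -4.673 -0.855 3.664
vertex -4.01 -0.544 4.097
endloop
endfacet
facet normal 0.616 -0.593 -0.518
outer loop
vertex -3.872 -1.626 2.991
vertex -3.21 -1.316 3.423
vertex -3.624 -1.999 3.713
endloop
endfacet
facet normal -0.731 -0.675 -0.097
outer loop
vertex -3.872 -1.626 2.991
vertex -3.624 -1.999 3.713
vertex -4.673 -0.855 3.664
endloop
endfacet
facet normal -0.731 -0.675 -0.097
outer loop
vertex -4.673 -0.855 3.664
vertex -3.624 -1.999 3.713
vertex -4.425 -1.228 4.386
endloop
endfacet
facet normal -0.616 0.593 0.518
outer loop
vertex -4.673 -0.855 3.664
vertex -4.425 -1.228 4.386
vertex -4.01 -0.544 4.097
endloop
endfacet
facet normal 0.616 -0.593 -0.518
outer loop
vertex -3.624 -1.999 3.713
vertex -3.21 -1.316 3.423
vertex -2.961 -1.689 4.146
endloop
endfacet
facet normal -0.113 -0.718 0.687
outer loop
vertex -3.624 -1.999 3.713
vertex -2.961 -1.689 4.146
vertex -4.425 -1.228 4.386
endloop
endfacet
facet normal -0.113 -0.717 0.688
outer loop
vertex -4.425 -1.228 4.386
vertex -2.961 -1.689 4.146
vertex -3.762 -0.917 4.819
endloop
endfacet
facet normal -0.616 0.593 0.518
outer loop
vertex -4.425 -1.228 4.386
vertex -3.762 -0.917 4.819
vertex -4.01 -0.544 4.097
endloop
endfacet
facet normal 0.616 -0.593 -0.518
outer loop
vertex -2.961 -1.689 4.146
vertex -3.21 -1.316 3.423
vertex -2.547 -1.005 3.856
endloop
endfacet
facet normal 0.619 -0.042 0.784
outer loop
vertex -2.961 -1.689 4.146
vertex -2.547 -1.005 3.856
vertex -3.762 -0.917 4.819
endloop
endfacet
facet normal 0.619 -0.042 0.784
outer loop
vertex -3.762 -0.917 4.819
vertex -2.547 -1.005 3.856
vertex -3.348 -0.234 4.529
endloop
endfacet
facet normal -0.616 0.593 0.518
outer loop
vertex -3.762 -0.917 4.819
vertex -3.348 -0.234 4.529
vertex -4.01 -0.544 4.097
endloop
endfacet

endsolid


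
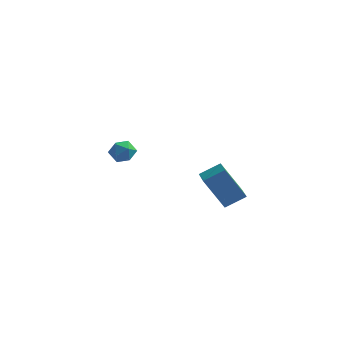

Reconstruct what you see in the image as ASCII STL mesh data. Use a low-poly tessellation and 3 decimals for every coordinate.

solid 
facet normal -0.348 0.254 0.902
outer loop
vertex -3.028 0.669 0.954
vertex -2.809 0.009 1.224
vertex -2.343 0.592 1.24
endloop
endfacet
facet normal -0.133 0.830 0.542
outer loop
vertex -3.028 0.669 0.954
vertex -2.343 0.592 1.24
vertex -2.444 0.985 0.613
endloop
endfacet
facet normal -0.505 0.861 -0.067
outer loop
vertex -3.028 0.669 0.954
vertex -2.444 0.985 0.613
vertex -2.972 0.644 0.21
endloop
endfacet
facet normal -0.949 0.303 -0.082
outer loop
vertex -3.028 0.669 0.954
vertex -2.972 0.644 0.21
vertex -3.197 0.041 0.587
endloop
endfacet
facet normal -0.853 -0.072 0.516
outer loop
vertex -3.028 0.669 0.954
vertex -3.197 0.041 0.587
vertex -2.809 0.009 1.224
endloop
endfacet
facet normal 0.556 0.742 0.375
outer loop
vertex -2.444 0.985 0.613
vertex -2.343 0.592 1.24
vertex -1.863 0.519 0.673
endloop
endfacet
facet normal 0.207 -0.192 0.959
outer loop
vertex -2.343 0.592 1.24
vertex -2.809 0.009 1.224
vertex -2.088 -0.084 1.05
endloop
endfacet
facet normal -0.610 -0.718 0.336
outer loop
vertex -2.809 0.009 1.224
vertex -3.197 0.041 0.587
vertex -2.616 -0.425 0.647
endloop
endfacet
facet normal -0.766 -0.111 -0.634
outer loop
vertex -3.197 0.041 0.587
vertex -2.972 0.644 0.21
vertex -2.717 -0.032 0.02
endloop
endfacet
facet normal -0.045 0.791 -0.610
outer loop
vertex -2.972 0.644 0.21
vertex -2.444 0.985 0.613
vertex -2.251 0.551 0.036
endloop
endfacet
facet normal 0.949 -0.303 0.082
outer loop
vertex -2.032 -0.109 0.306
vertex -1.863 0.519 0.673
vertex -2.088 -0.084 1.05
endloop
endfacet
facet normal 0.505 -0.861 0.067
outer loop
vertex -2.032 -0.109 0.306
vertex -2.088 -0.084 1.05
vertex -2.616 -0.425 0.647
endloop
endfacet
facet normal 0.133 -0.830 -0.542
outer loop
vertex -2.032 -0.109 0.306
vertex -2.616 -0.425 0.647
vertex -2.717 -0.032 0.02
endloop
endfacet
facet normal 0.348 -0.254 -0.902
outer loop
vertex -2.032 -0.109 0.306
vertex -2.717 -0.032 0.02
vertex -2.251 0.551 0.036
endloop
endfacet
facet normal 0.853 0.072 -0.516
outer loop
vertex -2.032 -0.109 0.306
vertex -2.251 0.551 0.036
vertex -1.863 0.519 0.673
endloop
endfacet
facet normal 0.766 0.111 0.634
outer loop
vertex -2.088 -0.084 1.05
vertex -1.863 0.519 0.673
vertex -2.343 0.592 1.24
endloop
endfacet
facet normal 0.045 -0.791 0.610
outer loop
vertex -2.616 -0.425 0.647
vertex -2.088 -0.084 1.05
vertex -2.809 0.009 1.224
endloop
endfacet
facet normal -0.556 -0.742 -0.375
outer loop
vertex -2.717 -0.032 0.02
vertex -2.616 -0.425 0.647
vertex -3.197 0.041 0.587
endloop
endfacet
facet normal -0.207 0.192 -0.959
outer loop
vertex -2.251 0.551 0.036
vertex -2.717 -0.032 0.02
vertex -2.972 0.644 0.21
endloop
endfacet
facet normal 0.610 0.718 -0.336
outer loop
vertex -1.863 0.519 0.673
vertex -2.251 0.551 0.036
vertex -2.444 0.985 0.613
endloop
endfacet
facet normal -0.522 -0.063 0.851
outer loop
vertex 3.709 -3.292 2.205
vertex 3.142 -2.106 1.945
vertex 2.835 -3.836 1.628
endloop
endfacet
facet normal 0.423 -0.885 0.194
outer loop
vertex 3.838 -3.714 -0.005
vertex 3.709 -3.292 2.205
vertex 2.835 -3.836 1.628
endloop
endfacet
facet normal -0.522 -0.063 0.851
outer loop
vertex 2.835 -3.836 1.628
vertex 3.142 -2.106 1.945
vertex 2.268 -2.65 1.368
endloop
endfacet
facet normal -0.740 -0.461 -0.489
outer loop
vertex 2.268 -2.65 1.368
vertex 3.838 -3.714 -0.005
vertex 2.835 -3.836 1.628
endloop
endfacet
facet normal 0.740 0.461 0.489
outer loop
vertex 3.709 -3.292 2.205
vertex 4.145 -1.984 0.312
vertex 3.142 -2.106 1.945
endloop
endfacet
facet normal 0.423 -0.885 0.194
outer loop
vertex 4.712 -3.17 0.572
vertex 3.709 -3.292 2.205
vertex 3.838 -3.714 -0.005
endloop
endfacet
facet normal 0.740 0.461 0.489
outer loop
vertex 4.712 -3.17 0.572
vertex 4.145 -1.984 0.312
vertex 3.709 -3.292 2.205
endloop
endfacet
facet normal -0.423 0.885 -0.194
outer loop
vertex 3.142 -2.106 1.945
vertex 4.145 -1.984 0.312
vertex 2.268 -2.65 1.368
endloop
endfacet
facet normal -0.740 -0.461 -0.489
outer loop
vertex 3.271 -2.528 -0.265
vertex 3.838 -3.714 -0.005
vertex 2.268 -2.65 1.368
endloop
endfacet
facet normal -0.423 0.885 -0.194
outer loop
vertex 2.268 -2.65 1.368
vertex 4.145 -1.984 0.312
vertex 3.271 -2.528 -0.265
endloop
endfacet
facet normal 0.522 0.063 -0.851
outer loop
vertex 3.271 -2.528 -0.265
vertex 4.712 -3.17 0.572
vertex 3.838 -3.714 -0.005
endloop
endfacet
facet normal 0.522 0.063 -0.851
outer loop
vertex 4.145 -1.984 0.312
vertex 4.712 -3.17 0.572
vertex 3.271 -2.528 -0.265
endloop
endfacet

endsolid


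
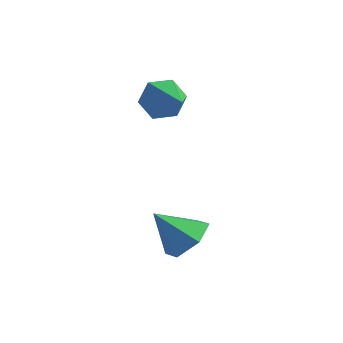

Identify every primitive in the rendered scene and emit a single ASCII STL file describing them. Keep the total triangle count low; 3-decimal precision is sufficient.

solid 
facet normal 0.606 0.332 -0.723
outer loop
vertex 1.405 -0.242 -3.193
vertex 0.62 0.203 -3.647
vertex 1.161 0.71 -2.961
endloop
endfacet
facet normal 0.386 -0.124 0.914
outer loop
vertex 1.405 -0.242 -3.193
vertex 1.161 0.71 -2.961
vertex -0.38 -0.343 -2.453
endloop
endfacet
facet normal 0.606 0.332 -0.723
outer loop
vertex 1.161 0.71 -2.961
vertex 0.62 0.203 -3.647
vertex 0.376 1.155 -3.415
endloop
endfacet
facet normal -0.134 0.582 0.802
outer loop
vertex 1.161 0.71 -2.961
vertex 0.376 1.155 -3.415
vertex -0.38 -0.343 -2.453
endloop
endfacet
facet normal 0.606 0.332 -0.723
outer loop
vertex 0.376 1.155 -3.415
vertex 0.62 0.203 -3.647
vertex -0.165 0.648 -4.101
endloop
endfacet
facet normal -0.803 0.551 0.226
outer loop
vertex 0.376 1.155 -3.415
vertex -0.165 0.648 -4.101
vertex -0.38 -0.343 -2.453
endloop
endfacet
facet normal 0.606 0.331 -0.723
outer loop
vertex -0.165 0.648 -4.101
vertex 0.62 0.203 -3.647
vertex 0.079 -0.304 -4.332
endloop
endfacet
facet normal -0.953 -0.187 -0.237
outer loop
vertex -0.165 0.648 -4.101
vertex 0.079 -0.304 -4.332
vertex -0.38 -0.343 -2.453
endloop
endfacet
facet normal 0.607 0.330 -0.723
outer loop
vertex 0.079 -0.304 -4.332
vertex 0.62 0.203 -3.647
vertex 0.863 -0.75 -3.878
endloop
endfacet
facet normal -0.435 -0.892 -0.125
outer loop
vertex 0.079 -0.304 -4.332
vertex 0.863 -0.75 -3.878
vertex -0.38 -0.343 -2.453
endloop
endfacet
facet normal 0.606 0.330 -0.724
outer loop
vertex 0.863 -0.75 -3.878
vertex 0.62 0.203 -3.647
vertex 1.405 -0.242 -3.193
endloop
endfacet
facet normal 0.236 -0.861 0.452
outer loop
vertex 0.863 -0.75 -3.878
vertex 1.405 -0.242 -3.193
vertex -0.38 -0.343 -2.453
endloop
endfacet
facet normal -0.758 0.476 -0.446
outer loop
vertex -2.731 4.391 -1.073
vertex -3.261 4.25 -0.322
vertex -2.741 5.019 -0.386
endloop
endfacet
facet normal 0.889 0.344 -0.301
outer loop
vertex -2.731 4.391 -1.073
vertex -2.741 5.019 -0.386
vertex -1.759 3.31 0.562
endloop
endfacet
facet normal -0.758 0.476 -0.446
outer loop
vertex -2.741 5.019 -0.386
vertex -3.261 4.25 -0.322
vertex -3.271 4.878 0.365
endloop
endfacet
facet normal 0.579 0.624 0.525
outer loop
vertex -2.741 5.019 -0.386
vertex -3.271 4.878 0.365
vertex -1.759 3.31 0.562
endloop
endfacet
facet normal -0.758 0.476 -0.446
outer loop
vertex -3.271 4.878 0.365
vertex -3.261 4.25 -0.322
vertex -3.791 4.109 0.429
endloop
endfacet
facet normal -0.026 0.100 0.995
outer loop
vertex -3.271 4.878 0.365
vertex -3.791 4.109 0.429
vertex -1.759 3.31 0.562
endloop
endfacet
facet normal -0.759 0.475 -0.446
outer loop
vertex -3.791 4.109 0.429
vertex -3.261 4.25 -0.322
vertex -3.78 3.482 -0.257
endloop
endfacet
facet normal -0.318 -0.702 0.637
outer loop
vertex -3.791 4.109 0.429
vertex -3.78 3.482 -0.257
vertex -1.759 3.31 0.562
endloop
endfacet
facet normal -0.759 0.475 -0.446
outer loop
vertex -3.78 3.482 -0.257
vertex -3.261 4.25 -0.322
vertex -3.25 3.623 -1.008
endloop
endfacet
facet normal -0.007 -0.982 -0.189
outer loop
vertex -3.78 3.482 -0.257
vertex -3.25 3.623 -1.008
vertex -1.759 3.31 0.562
endloop
endfacet
facet normal -0.759 0.475 -0.446
outer loop
vertex -3.25 3.623 -1.008
vertex -3.261 4.25 -0.322
vertex -2.731 4.391 -1.073
endloop
endfacet
facet normal 0.597 -0.459 -0.658
outer loop
vertex -3.25 3.623 -1.008
vertex -2.731 4.391 -1.073
vertex -1.759 3.31 0.562
endloop
endfacet

endsolid


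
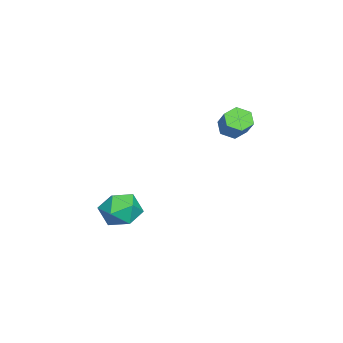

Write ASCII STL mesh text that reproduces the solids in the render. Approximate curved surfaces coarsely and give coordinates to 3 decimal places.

solid 
facet normal -0.730 0.658 0.184
outer loop
vertex -2.042 -2.857 -2.694
vertex -2.689 -3.561 -2.742
vertex -2.281 -3.343 -1.905
endloop
endfacet
facet normal -0.119 0.861 0.494
outer loop
vertex -2.042 -2.857 -2.694
vertex -2.281 -3.343 -1.905
vertex -1.365 -3.121 -2.071
endloop
endfacet
facet normal 0.377 0.926 -0.017
outer loop
vertex -2.042 -2.857 -2.694
vertex -1.365 -3.121 -2.071
vertex -1.208 -3.202 -3.011
endloop
endfacet
facet normal 0.072 0.764 -0.641
outer loop
vertex -2.042 -2.857 -2.694
vertex -1.208 -3.202 -3.011
vertex -2.026 -3.473 -3.426
endloop
endfacet
facet normal -0.613 0.598 -0.517
outer loop
vertex -2.042 -2.857 -2.694
vertex -2.026 -3.473 -3.426
vertex -2.689 -3.561 -2.742
endloop
endfacet
facet normal 0.087 0.341 0.936
outer loop
vertex -1.365 -3.121 -2.071
vertex -2.281 -3.343 -1.905
vertex -1.594 -3.987 -1.734
endloop
endfacet
facet normal -0.900 0.013 0.435
outer loop
vertex -2.281 -3.343 -1.905
vertex -2.689 -3.561 -2.742
vertex -2.412 -4.258 -2.149
endloop
endfacet
facet normal -0.710 -0.084 -0.699
outer loop
vertex -2.689 -3.561 -2.742
vertex -2.026 -3.473 -3.426
vertex -2.255 -4.339 -3.089
endloop
endfacet
facet normal 0.396 0.183 -0.900
outer loop
vertex -2.026 -3.473 -3.426
vertex -1.208 -3.202 -3.011
vertex -1.339 -4.117 -3.255
endloop
endfacet
facet normal 0.888 0.446 0.110
outer loop
vertex -1.208 -3.202 -3.011
vertex -1.365 -3.121 -2.071
vertex -0.931 -3.899 -2.418
endloop
endfacet
facet normal -0.072 -0.764 0.641
outer loop
vertex -1.578 -4.603 -2.466
vertex -1.594 -3.987 -1.734
vertex -2.412 -4.258 -2.149
endloop
endfacet
facet normal -0.377 -0.926 0.017
outer loop
vertex -1.578 -4.603 -2.466
vertex -2.412 -4.258 -2.149
vertex -2.255 -4.339 -3.089
endloop
endfacet
facet normal 0.119 -0.861 -0.494
outer loop
vertex -1.578 -4.603 -2.466
vertex -2.255 -4.339 -3.089
vertex -1.339 -4.117 -3.255
endloop
endfacet
facet normal 0.730 -0.658 -0.184
outer loop
vertex -1.578 -4.603 -2.466
vertex -1.339 -4.117 -3.255
vertex -0.931 -3.899 -2.418
endloop
endfacet
facet normal 0.613 -0.598 0.517
outer loop
vertex -1.578 -4.603 -2.466
vertex -0.931 -3.899 -2.418
vertex -1.594 -3.987 -1.734
endloop
endfacet
facet normal -0.396 -0.183 0.900
outer loop
vertex -2.412 -4.258 -2.149
vertex -1.594 -3.987 -1.734
vertex -2.281 -3.343 -1.905
endloop
endfacet
facet normal -0.888 -0.446 -0.110
outer loop
vertex -2.255 -4.339 -3.089
vertex -2.412 -4.258 -2.149
vertex -2.689 -3.561 -2.742
endloop
endfacet
facet normal -0.087 -0.341 -0.936
outer loop
vertex -1.339 -4.117 -3.255
vertex -2.255 -4.339 -3.089
vertex -2.026 -3.473 -3.426
endloop
endfacet
facet normal 0.900 -0.013 -0.435
outer loop
vertex -0.931 -3.899 -2.418
vertex -1.339 -4.117 -3.255
vertex -1.208 -3.202 -3.011
endloop
endfacet
facet normal 0.710 0.084 0.699
outer loop
vertex -1.594 -3.987 -1.734
vertex -0.931 -3.899 -2.418
vertex -1.365 -3.121 -2.071
endloop
endfacet
facet normal -0.646 -0.352 -0.677
outer loop
vertex -2.644 0.632 1.385
vertex -3.021 0.448 1.84
vertex -3.08 1.016 1.601
endloop
endfacet
facet normal 0.297 0.702 -0.648
outer loop
vertex -2.644 0.632 1.385
vertex -3.08 1.016 1.601
vertex -1.901 1.037 2.164
endloop
endfacet
facet normal 0.297 0.702 -0.648
outer loop
vertex -1.901 1.037 2.164
vertex -3.08 1.016 1.601
vertex -2.337 1.421 2.38
endloop
endfacet
facet normal 0.646 0.352 0.678
outer loop
vertex -1.901 1.037 2.164
vertex -2.337 1.421 2.38
vertex -2.279 0.852 2.62
endloop
endfacet
facet normal -0.646 -0.352 -0.677
outer loop
vertex -3.08 1.016 1.601
vertex -3.021 0.448 1.84
vertex -3.457 0.832 2.056
endloop
endfacet
facet normal -0.460 0.888 -0.022
outer loop
vertex -3.08 1.016 1.601
vertex -3.457 0.832 2.056
vertex -2.337 1.421 2.38
endloop
endfacet
facet normal -0.460 0.888 -0.022
outer loop
vertex -2.337 1.421 2.38
vertex -3.457 0.832 2.056
vertex -2.714 1.237 2.835
endloop
endfacet
facet normal 0.646 0.352 0.677
outer loop
vertex -2.337 1.421 2.38
vertex -2.714 1.237 2.835
vertex -2.279 0.852 2.62
endloop
endfacet
facet normal -0.646 -0.352 -0.678
outer loop
vertex -3.457 0.832 2.056
vertex -3.021 0.448 1.84
vertex -3.399 0.263 2.296
endloop
endfacet
facet normal -0.758 0.187 0.626
outer loop
vertex -3.457 0.832 2.056
vertex -3.399 0.263 2.296
vertex -2.714 1.237 2.835
endloop
endfacet
facet normal -0.758 0.187 0.626
outer loop
vertex -2.714 1.237 2.835
vertex -3.399 0.263 2.296
vertex -2.656 0.668 3.075
endloop
endfacet
facet normal 0.646 0.352 0.677
outer loop
vertex -2.714 1.237 2.835
vertex -2.656 0.668 3.075
vertex -2.279 0.852 2.62
endloop
endfacet
facet normal -0.646 -0.352 -0.678
outer loop
vertex -3.399 0.263 2.296
vertex -3.021 0.448 1.84
vertex -2.963 -0.121 2.08
endloop
endfacet
facet normal -0.297 -0.702 0.648
outer loop
vertex -3.399 0.263 2.296
vertex -2.963 -0.121 2.08
vertex -2.656 0.668 3.075
endloop
endfacet
facet normal -0.297 -0.702 0.648
outer loop
vertex -2.656 0.668 3.075
vertex -2.963 -0.121 2.08
vertex -2.22 0.284 2.859
endloop
endfacet
facet normal 0.646 0.352 0.677
outer loop
vertex -2.656 0.668 3.075
vertex -2.22 0.284 2.859
vertex -2.279 0.852 2.62
endloop
endfacet
facet normal -0.646 -0.352 -0.677
outer loop
vertex -2.963 -0.121 2.08
vertex -3.021 0.448 1.84
vertex -2.586 0.063 1.625
endloop
endfacet
facet normal 0.460 -0.888 0.022
outer loop
vertex -2.963 -0.121 2.08
vertex -2.586 0.063 1.625
vertex -2.22 0.284 2.859
endloop
endfacet
facet normal 0.460 -0.888 0.022
outer loop
vertex -2.22 0.284 2.859
vertex -2.586 0.063 1.625
vertex -1.843 0.468 2.404
endloop
endfacet
facet normal 0.646 0.352 0.677
outer loop
vertex -2.22 0.284 2.859
vertex -1.843 0.468 2.404
vertex -2.279 0.852 2.62
endloop
endfacet
facet normal -0.646 -0.352 -0.677
outer loop
vertex -2.586 0.063 1.625
vertex -3.021 0.448 1.84
vertex -2.644 0.632 1.385
endloop
endfacet
facet normal 0.758 -0.187 -0.626
outer loop
vertex -2.586 0.063 1.625
vertex -2.644 0.632 1.385
vertex -1.843 0.468 2.404
endloop
endfacet
facet normal 0.758 -0.187 -0.626
outer loop
vertex -1.843 0.468 2.404
vertex -2.644 0.632 1.385
vertex -1.901 1.037 2.164
endloop
endfacet
facet normal 0.646 0.352 0.678
outer loop
vertex -1.843 0.468 2.404
vertex -1.901 1.037 2.164
vertex -2.279 0.852 2.62
endloop
endfacet

endsolid


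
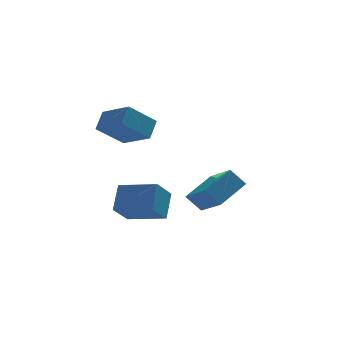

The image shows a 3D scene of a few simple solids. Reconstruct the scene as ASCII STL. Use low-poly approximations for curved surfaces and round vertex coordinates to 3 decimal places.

solid 
facet normal -0.728 -0.508 -0.460
outer loop
vertex 2.309 0.153 -2.293
vertex 1.588 0.409 -1.434
vertex 1.718 1.925 -3.317
endloop
endfacet
facet normal 0.626 -0.223 -0.747
outer loop
vertex 3.132 2.911 -2.426
vertex 2.309 0.153 -2.293
vertex 1.718 1.925 -3.317
endloop
endfacet
facet normal -0.729 -0.508 -0.459
outer loop
vertex 1.718 1.925 -3.317
vertex 1.588 0.409 -1.434
vertex 0.998 2.181 -2.458
endloop
endfacet
facet normal -0.277 0.832 -0.480
outer loop
vertex 0.998 2.181 -2.458
vertex 3.132 2.911 -2.426
vertex 1.718 1.925 -3.317
endloop
endfacet
facet normal 0.277 -0.832 0.481
outer loop
vertex 2.309 0.153 -2.293
vertex 3.002 1.395 -0.543
vertex 1.588 0.409 -1.434
endloop
endfacet
facet normal 0.627 -0.223 -0.747
outer loop
vertex 3.722 1.139 -1.402
vertex 2.309 0.153 -2.293
vertex 3.132 2.911 -2.426
endloop
endfacet
facet normal 0.278 -0.832 0.481
outer loop
vertex 3.722 1.139 -1.402
vertex 3.002 1.395 -0.543
vertex 2.309 0.153 -2.293
endloop
endfacet
facet normal -0.626 0.223 0.747
outer loop
vertex 1.588 0.409 -1.434
vertex 3.002 1.395 -0.543
vertex 0.998 2.181 -2.458
endloop
endfacet
facet normal -0.277 0.832 -0.481
outer loop
vertex 2.411 3.167 -1.567
vertex 3.132 2.911 -2.426
vertex 0.998 2.181 -2.458
endloop
endfacet
facet normal -0.626 0.223 0.747
outer loop
vertex 0.998 2.181 -2.458
vertex 3.002 1.395 -0.543
vertex 2.411 3.167 -1.567
endloop
endfacet
facet normal 0.728 0.508 0.460
outer loop
vertex 2.411 3.167 -1.567
vertex 3.722 1.139 -1.402
vertex 3.132 2.911 -2.426
endloop
endfacet
facet normal 0.729 0.508 0.459
outer loop
vertex 3.002 1.395 -0.543
vertex 3.722 1.139 -1.402
vertex 2.411 3.167 -1.567
endloop
endfacet
facet normal -0.815 0.550 -0.185
outer loop
vertex -3.073 -1.976 -1.444
vertex -2.683 -1.012 -0.295
vertex -2.289 -1.139 -2.411
endloop
endfacet
facet normal -0.251 -0.622 -0.742
outer loop
vertex -0.677 -2.228 -2.045
vertex -3.073 -1.976 -1.444
vertex -2.289 -1.139 -2.411
endloop
endfacet
facet normal -0.815 0.550 -0.185
outer loop
vertex -2.289 -1.139 -2.411
vertex -2.683 -1.012 -0.295
vertex -1.899 -0.175 -1.262
endloop
endfacet
facet normal 0.523 0.557 -0.645
outer loop
vertex -1.899 -0.175 -1.262
vertex -0.677 -2.228 -2.045
vertex -2.289 -1.139 -2.411
endloop
endfacet
facet normal -0.523 -0.557 0.645
outer loop
vertex -3.073 -1.976 -1.444
vertex -1.071 -2.101 0.071
vertex -2.683 -1.012 -0.295
endloop
endfacet
facet normal -0.251 -0.622 -0.742
outer loop
vertex -1.461 -3.065 -1.078
vertex -3.073 -1.976 -1.444
vertex -0.677 -2.228 -2.045
endloop
endfacet
facet normal -0.523 -0.557 0.645
outer loop
vertex -1.461 -3.065 -1.078
vertex -1.071 -2.101 0.071
vertex -3.073 -1.976 -1.444
endloop
endfacet
facet normal 0.251 0.622 0.742
outer loop
vertex -2.683 -1.012 -0.295
vertex -1.071 -2.101 0.071
vertex -1.899 -0.175 -1.262
endloop
endfacet
facet normal 0.523 0.557 -0.645
outer loop
vertex -0.287 -1.264 -0.896
vertex -0.677 -2.228 -2.045
vertex -1.899 -0.175 -1.262
endloop
endfacet
facet normal 0.251 0.622 0.742
outer loop
vertex -1.899 -0.175 -1.262
vertex -1.071 -2.101 0.071
vertex -0.287 -1.264 -0.896
endloop
endfacet
facet normal 0.815 -0.550 0.185
outer loop
vertex -0.287 -1.264 -0.896
vertex -1.461 -3.065 -1.078
vertex -0.677 -2.228 -2.045
endloop
endfacet
facet normal 0.815 -0.550 0.185
outer loop
vertex -1.071 -2.101 0.071
vertex -1.461 -3.065 -1.078
vertex -0.287 -1.264 -0.896
endloop
endfacet
facet normal -0.366 -0.624 -0.691
outer loop
vertex -0.644 2.572 1.341
vertex -2.044 2.115 2.494
vertex -1.706 3.998 0.616
endloop
endfacet
facet normal 0.749 0.244 -0.617
outer loop
vertex -1.256 4.765 1.466
vertex -0.644 2.572 1.341
vertex -1.706 3.998 0.616
endloop
endfacet
facet normal -0.366 -0.624 -0.691
outer loop
vertex -1.706 3.998 0.616
vertex -2.044 2.115 2.494
vertex -3.106 3.541 1.769
endloop
endfacet
facet normal -0.553 0.743 -0.377
outer loop
vertex -3.106 3.541 1.769
vertex -1.256 4.765 1.466
vertex -1.706 3.998 0.616
endloop
endfacet
facet normal 0.553 -0.743 0.377
outer loop
vertex -0.644 2.572 1.341
vertex -1.594 2.882 3.344
vertex -2.044 2.115 2.494
endloop
endfacet
facet normal 0.749 0.244 -0.617
outer loop
vertex -0.194 3.339 2.191
vertex -0.644 2.572 1.341
vertex -1.256 4.765 1.466
endloop
endfacet
facet normal 0.553 -0.743 0.377
outer loop
vertex -0.194 3.339 2.191
vertex -1.594 2.882 3.344
vertex -0.644 2.572 1.341
endloop
endfacet
facet normal -0.749 -0.244 0.617
outer loop
vertex -2.044 2.115 2.494
vertex -1.594 2.882 3.344
vertex -3.106 3.541 1.769
endloop
endfacet
facet normal -0.553 0.743 -0.377
outer loop
vertex -2.656 4.308 2.619
vertex -1.256 4.765 1.466
vertex -3.106 3.541 1.769
endloop
endfacet
facet normal -0.749 -0.244 0.617
outer loop
vertex -3.106 3.541 1.769
vertex -1.594 2.882 3.344
vertex -2.656 4.308 2.619
endloop
endfacet
facet normal 0.366 0.624 0.691
outer loop
vertex -2.656 4.308 2.619
vertex -0.194 3.339 2.191
vertex -1.256 4.765 1.466
endloop
endfacet
facet normal 0.366 0.624 0.691
outer loop
vertex -1.594 2.882 3.344
vertex -0.194 3.339 2.191
vertex -2.656 4.308 2.619
endloop
endfacet

endsolid


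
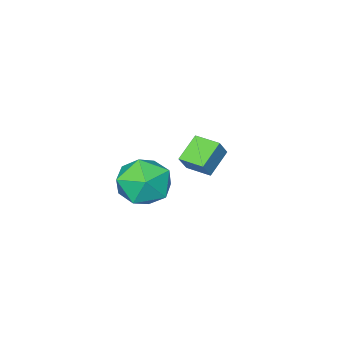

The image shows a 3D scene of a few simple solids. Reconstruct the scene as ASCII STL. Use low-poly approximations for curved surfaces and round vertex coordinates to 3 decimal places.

solid 
facet normal -0.801 -0.220 0.556
outer loop
vertex -3.919 0.445 -0.482
vertex -4.216 1.525 -0.483
vertex -4.423 0.305 -1.263
endloop
endfacet
facet normal 0.265 -0.964 0.002
outer loop
vertex -3.364 0.595 -1.997
vertex -3.919 0.445 -0.482
vertex -4.423 0.305 -1.263
endloop
endfacet
facet normal -0.802 -0.219 0.555
outer loop
vertex -4.423 0.305 -1.263
vertex -4.216 1.525 -0.483
vertex -4.719 1.385 -1.265
endloop
endfacet
facet normal -0.536 -0.148 -0.831
outer loop
vertex -4.719 1.385 -1.265
vertex -3.364 0.595 -1.997
vertex -4.423 0.305 -1.263
endloop
endfacet
facet normal 0.536 0.148 0.831
outer loop
vertex -3.919 0.445 -0.482
vertex -3.157 1.815 -1.217
vertex -4.216 1.525 -0.483
endloop
endfacet
facet normal 0.266 -0.964 0.002
outer loop
vertex -2.861 0.735 -1.215
vertex -3.919 0.445 -0.482
vertex -3.364 0.595 -1.997
endloop
endfacet
facet normal 0.535 0.148 0.831
outer loop
vertex -2.861 0.735 -1.215
vertex -3.157 1.815 -1.217
vertex -3.919 0.445 -0.482
endloop
endfacet
facet normal -0.265 0.964 -0.002
outer loop
vertex -4.216 1.525 -0.483
vertex -3.157 1.815 -1.217
vertex -4.719 1.385 -1.265
endloop
endfacet
facet normal -0.535 -0.148 -0.831
outer loop
vertex -3.661 1.675 -1.998
vertex -3.364 0.595 -1.997
vertex -4.719 1.385 -1.265
endloop
endfacet
facet normal -0.265 0.964 -0.002
outer loop
vertex -4.719 1.385 -1.265
vertex -3.157 1.815 -1.217
vertex -3.661 1.675 -1.998
endloop
endfacet
facet normal 0.802 0.220 -0.555
outer loop
vertex -3.661 1.675 -1.998
vertex -2.861 0.735 -1.215
vertex -3.364 0.595 -1.997
endloop
endfacet
facet normal 0.802 0.219 -0.556
outer loop
vertex -3.157 1.815 -1.217
vertex -2.861 0.735 -1.215
vertex -3.661 1.675 -1.998
endloop
endfacet
facet normal -0.109 0.926 0.363
outer loop
vertex 0.259 3.875 -0.283
vertex -0.251 3.432 0.694
vertex 0.926 3.586 0.656
endloop
endfacet
facet normal 0.465 0.884 -0.058
outer loop
vertex 0.259 3.875 -0.283
vertex 0.926 3.586 0.656
vertex 1.297 3.319 -0.441
endloop
endfacet
facet normal 0.250 0.666 -0.703
outer loop
vertex 0.259 3.875 -0.283
vertex 1.297 3.319 -0.441
vertex 0.348 2.999 -1.081
endloop
endfacet
facet normal -0.457 0.573 -0.680
outer loop
vertex 0.259 3.875 -0.283
vertex 0.348 2.999 -1.081
vertex -0.608 3.069 -0.379
endloop
endfacet
facet normal -0.679 0.733 -0.022
outer loop
vertex 0.259 3.875 -0.283
vertex -0.608 3.069 -0.379
vertex -0.251 3.432 0.694
endloop
endfacet
facet normal 0.899 0.384 0.210
outer loop
vertex 1.297 3.319 -0.441
vertex 0.926 3.586 0.656
vertex 1.428 2.531 0.439
endloop
endfacet
facet normal -0.030 0.453 0.891
outer loop
vertex 0.926 3.586 0.656
vertex -0.251 3.432 0.694
vertex 0.472 2.601 1.141
endloop
endfacet
facet normal -0.953 0.142 0.269
outer loop
vertex -0.251 3.432 0.694
vertex -0.608 3.069 -0.379
vertex -0.477 2.281 0.501
endloop
endfacet
facet normal -0.593 -0.119 -0.796
outer loop
vertex -0.608 3.069 -0.379
vertex 0.348 2.999 -1.081
vertex -0.106 2.014 -0.596
endloop
endfacet
facet normal 0.552 0.031 -0.834
outer loop
vertex 0.348 2.999 -1.081
vertex 1.297 3.319 -0.441
vertex 1.071 2.168 -0.634
endloop
endfacet
facet normal 0.457 -0.573 0.680
outer loop
vertex 0.561 1.725 0.343
vertex 1.428 2.531 0.439
vertex 0.472 2.601 1.141
endloop
endfacet
facet normal -0.250 -0.666 0.703
outer loop
vertex 0.561 1.725 0.343
vertex 0.472 2.601 1.141
vertex -0.477 2.281 0.501
endloop
endfacet
facet normal -0.465 -0.884 0.058
outer loop
vertex 0.561 1.725 0.343
vertex -0.477 2.281 0.501
vertex -0.106 2.014 -0.596
endloop
endfacet
facet normal 0.109 -0.926 -0.363
outer loop
vertex 0.561 1.725 0.343
vertex -0.106 2.014 -0.596
vertex 1.071 2.168 -0.634
endloop
endfacet
facet normal 0.679 -0.733 0.022
outer loop
vertex 0.561 1.725 0.343
vertex 1.071 2.168 -0.634
vertex 1.428 2.531 0.439
endloop
endfacet
facet normal 0.593 0.119 0.796
outer loop
vertex 0.472 2.601 1.141
vertex 1.428 2.531 0.439
vertex 0.926 3.586 0.656
endloop
endfacet
facet normal -0.552 -0.031 0.834
outer loop
vertex -0.477 2.281 0.501
vertex 0.472 2.601 1.141
vertex -0.251 3.432 0.694
endloop
endfacet
facet normal -0.899 -0.384 -0.210
outer loop
vertex -0.106 2.014 -0.596
vertex -0.477 2.281 0.501
vertex -0.608 3.069 -0.379
endloop
endfacet
facet normal 0.030 -0.453 -0.891
outer loop
vertex 1.071 2.168 -0.634
vertex -0.106 2.014 -0.596
vertex 0.348 2.999 -1.081
endloop
endfacet
facet normal 0.953 -0.142 -0.269
outer loop
vertex 1.428 2.531 0.439
vertex 1.071 2.168 -0.634
vertex 1.297 3.319 -0.441
endloop
endfacet

endsolid


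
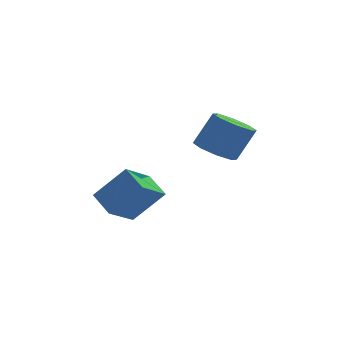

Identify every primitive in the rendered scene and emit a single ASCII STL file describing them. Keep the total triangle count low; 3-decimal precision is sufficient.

solid 
facet normal -0.466 -0.116 -0.877
outer loop
vertex 0.946 0.059 -2.7
vertex 0.319 -0.569 -2.284
vertex 0.338 0.401 -2.422
endloop
endfacet
facet normal 0.357 0.883 -0.306
outer loop
vertex 0.946 0.059 -2.7
vertex 0.338 0.401 -2.422
vertex 1.747 0.258 -1.191
endloop
endfacet
facet normal 0.357 0.883 -0.306
outer loop
vertex 1.747 0.258 -1.191
vertex 0.338 0.401 -2.422
vertex 1.14 0.599 -0.914
endloop
endfacet
facet normal 0.465 0.116 0.877
outer loop
vertex 1.747 0.258 -1.191
vertex 1.14 0.599 -0.914
vertex 1.121 -0.371 -0.776
endloop
endfacet
facet normal -0.466 -0.116 -0.877
outer loop
vertex 0.338 0.401 -2.422
vertex 0.319 -0.569 -2.284
vertex -0.28 0.174 -2.064
endloop
endfacet
facet normal -0.321 0.946 0.046
outer loop
vertex 0.338 0.401 -2.422
vertex -0.28 0.174 -2.064
vertex 1.14 0.599 -0.914
endloop
endfacet
facet normal -0.320 0.946 0.045
outer loop
vertex 1.14 0.599 -0.914
vertex -0.28 0.174 -2.064
vertex 0.521 0.373 -0.555
endloop
endfacet
facet normal 0.466 0.116 0.877
outer loop
vertex 1.14 0.599 -0.914
vertex 0.521 0.373 -0.555
vertex 1.121 -0.371 -0.776
endloop
endfacet
facet normal -0.465 -0.115 -0.878
outer loop
vertex -0.28 0.174 -2.064
vertex 0.319 -0.569 -2.284
vertex -0.548 -0.488 -1.835
endloop
endfacet
facet normal -0.810 0.456 0.370
outer loop
vertex -0.28 0.174 -2.064
vertex -0.548 -0.488 -1.835
vertex 0.521 0.373 -0.555
endloop
endfacet
facet normal -0.810 0.455 0.370
outer loop
vertex 0.521 0.373 -0.555
vertex -0.548 -0.488 -1.835
vertex 0.254 -0.289 -0.326
endloop
endfacet
facet normal 0.466 0.115 0.877
outer loop
vertex 0.521 0.373 -0.555
vertex 0.254 -0.289 -0.326
vertex 1.121 -0.371 -0.776
endloop
endfacet
facet normal -0.465 -0.116 -0.878
outer loop
vertex -0.548 -0.488 -1.835
vertex 0.319 -0.569 -2.284
vertex -0.307 -1.198 -1.869
endloop
endfacet
facet normal -0.824 -0.303 0.478
outer loop
vertex -0.548 -0.488 -1.835
vertex -0.307 -1.198 -1.869
vertex 0.254 -0.289 -0.326
endloop
endfacet
facet normal -0.825 -0.302 0.478
outer loop
vertex 0.254 -0.289 -0.326
vertex -0.307 -1.198 -1.869
vertex 0.494 -0.999 -0.36
endloop
endfacet
facet normal 0.466 0.116 0.877
outer loop
vertex 0.254 -0.289 -0.326
vertex 0.494 -0.999 -0.36
vertex 1.121 -0.371 -0.776
endloop
endfacet
facet normal -0.465 -0.116 -0.877
outer loop
vertex -0.307 -1.198 -1.869
vertex 0.319 -0.569 -2.284
vertex 0.3 -1.539 -2.146
endloop
endfacet
facet normal -0.356 -0.883 0.306
outer loop
vertex -0.307 -1.198 -1.869
vertex 0.3 -1.539 -2.146
vertex 0.494 -0.999 -0.36
endloop
endfacet
facet normal -0.357 -0.883 0.306
outer loop
vertex 0.494 -0.999 -0.36
vertex 0.3 -1.539 -2.146
vertex 1.102 -1.341 -0.638
endloop
endfacet
facet normal 0.466 0.116 0.877
outer loop
vertex 0.494 -0.999 -0.36
vertex 1.102 -1.341 -0.638
vertex 1.121 -0.371 -0.776
endloop
endfacet
facet normal -0.466 -0.116 -0.877
outer loop
vertex 0.3 -1.539 -2.146
vertex 0.319 -0.569 -2.284
vertex 0.919 -1.313 -2.505
endloop
endfacet
facet normal 0.319 -0.947 -0.045
outer loop
vertex 0.3 -1.539 -2.146
vertex 0.919 -1.313 -2.505
vertex 1.102 -1.341 -0.638
endloop
endfacet
facet normal 0.321 -0.946 -0.046
outer loop
vertex 1.102 -1.341 -0.638
vertex 0.919 -1.313 -2.505
vertex 1.72 -1.114 -0.996
endloop
endfacet
facet normal 0.466 0.116 0.877
outer loop
vertex 1.102 -1.341 -0.638
vertex 1.72 -1.114 -0.996
vertex 1.121 -0.371 -0.776
endloop
endfacet
facet normal -0.466 -0.115 -0.877
outer loop
vertex 0.919 -1.313 -2.505
vertex 0.319 -0.569 -2.284
vertex 1.186 -0.651 -2.734
endloop
endfacet
facet normal 0.810 -0.455 -0.370
outer loop
vertex 0.919 -1.313 -2.505
vertex 1.186 -0.651 -2.734
vertex 1.72 -1.114 -0.996
endloop
endfacet
facet normal 0.810 -0.456 -0.370
outer loop
vertex 1.72 -1.114 -0.996
vertex 1.186 -0.651 -2.734
vertex 1.988 -0.452 -1.225
endloop
endfacet
facet normal 0.465 0.115 0.878
outer loop
vertex 1.72 -1.114 -0.996
vertex 1.988 -0.452 -1.225
vertex 1.121 -0.371 -0.776
endloop
endfacet
facet normal -0.466 -0.116 -0.877
outer loop
vertex 1.186 -0.651 -2.734
vertex 0.319 -0.569 -2.284
vertex 0.946 0.059 -2.7
endloop
endfacet
facet normal 0.825 0.302 -0.478
outer loop
vertex 1.186 -0.651 -2.734
vertex 0.946 0.059 -2.7
vertex 1.988 -0.452 -1.225
endloop
endfacet
facet normal 0.825 0.303 -0.478
outer loop
vertex 1.988 -0.452 -1.225
vertex 0.946 0.059 -2.7
vertex 1.747 0.258 -1.191
endloop
endfacet
facet normal 0.465 0.116 0.878
outer loop
vertex 1.988 -0.452 -1.225
vertex 1.747 0.258 -1.191
vertex 1.121 -0.371 -0.776
endloop
endfacet
facet normal -0.447 0.769 0.457
outer loop
vertex -3.313 -2.776 -2.327
vertex -2.355 -1.737 -3.139
vertex -4.581 -2.69 -3.712
endloop
endfacet
facet normal -0.588 -0.637 0.499
outer loop
vertex -4.005 -3.683 -4.301
vertex -3.313 -2.776 -2.327
vertex -4.581 -2.69 -3.712
endloop
endfacet
facet normal -0.447 0.770 0.456
outer loop
vertex -4.581 -2.69 -3.712
vertex -2.355 -1.737 -3.139
vertex -3.623 -1.652 -4.525
endloop
endfacet
facet normal -0.675 0.046 -0.737
outer loop
vertex -3.623 -1.652 -4.525
vertex -4.005 -3.683 -4.301
vertex -4.581 -2.69 -3.712
endloop
endfacet
facet normal 0.674 -0.046 0.737
outer loop
vertex -3.313 -2.776 -2.327
vertex -1.779 -2.73 -3.728
vertex -2.355 -1.737 -3.139
endloop
endfacet
facet normal -0.588 -0.637 0.499
outer loop
vertex -2.737 -3.768 -2.915
vertex -3.313 -2.776 -2.327
vertex -4.005 -3.683 -4.301
endloop
endfacet
facet normal 0.674 -0.045 0.737
outer loop
vertex -2.737 -3.768 -2.915
vertex -1.779 -2.73 -3.728
vertex -3.313 -2.776 -2.327
endloop
endfacet
facet normal 0.588 0.637 -0.499
outer loop
vertex -2.355 -1.737 -3.139
vertex -1.779 -2.73 -3.728
vertex -3.623 -1.652 -4.525
endloop
endfacet
facet normal -0.674 0.045 -0.737
outer loop
vertex -3.047 -2.644 -5.113
vertex -4.005 -3.683 -4.301
vertex -3.623 -1.652 -4.525
endloop
endfacet
facet normal 0.588 0.637 -0.499
outer loop
vertex -3.623 -1.652 -4.525
vertex -1.779 -2.73 -3.728
vertex -3.047 -2.644 -5.113
endloop
endfacet
facet normal 0.447 -0.769 -0.456
outer loop
vertex -3.047 -2.644 -5.113
vertex -2.737 -3.768 -2.915
vertex -4.005 -3.683 -4.301
endloop
endfacet
facet normal 0.446 -0.770 -0.457
outer loop
vertex -1.779 -2.73 -3.728
vertex -2.737 -3.768 -2.915
vertex -3.047 -2.644 -5.113
endloop
endfacet

endsolid
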